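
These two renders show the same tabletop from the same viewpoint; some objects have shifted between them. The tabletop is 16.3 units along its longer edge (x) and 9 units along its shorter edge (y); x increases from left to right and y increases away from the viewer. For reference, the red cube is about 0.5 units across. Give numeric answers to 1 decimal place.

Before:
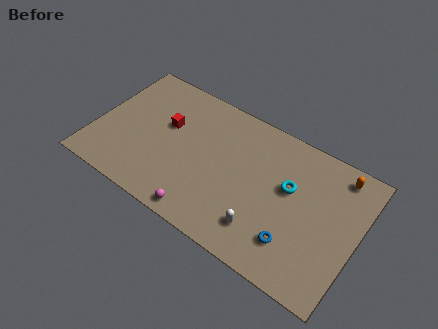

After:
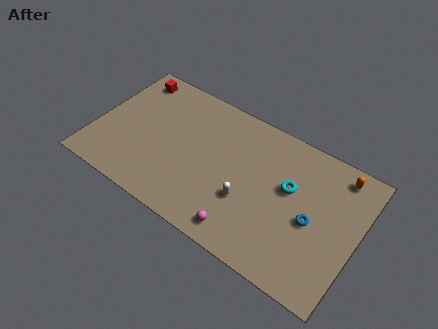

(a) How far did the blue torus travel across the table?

2.1

The blue torus moved from about (12.8, 2.2) to (13.6, 4.1), a distance of √(0.8² + 1.9²) ≈ 2.1.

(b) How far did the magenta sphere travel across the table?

2.5

The magenta sphere moved from about (7.3, 0.9) to (9.8, 1.2), a distance of √(2.5² + 0.3²) ≈ 2.5.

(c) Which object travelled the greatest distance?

the red cube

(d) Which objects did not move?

the cyan torus and the orange capsule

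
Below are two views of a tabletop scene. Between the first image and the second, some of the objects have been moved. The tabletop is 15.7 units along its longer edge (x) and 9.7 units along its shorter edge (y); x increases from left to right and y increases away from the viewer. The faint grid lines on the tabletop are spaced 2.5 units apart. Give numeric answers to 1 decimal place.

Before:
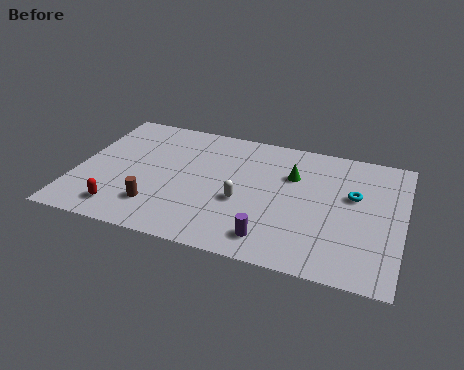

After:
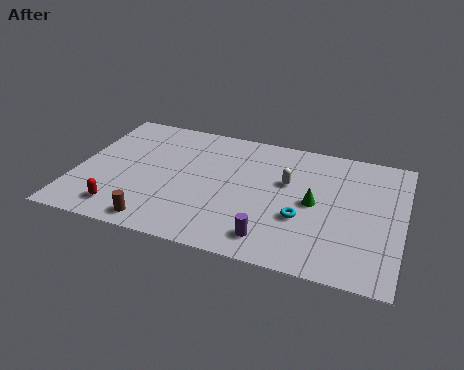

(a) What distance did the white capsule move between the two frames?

2.9

The white capsule was near (8.1, 3.9) before and (10.1, 6.0) after, so it travelled √(2.0² + 2.1²) ≈ 2.9 units.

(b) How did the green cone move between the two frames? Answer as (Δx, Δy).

(1.2, -1.8)

The green cone started near (10.3, 6.6) and ended near (11.5, 4.8).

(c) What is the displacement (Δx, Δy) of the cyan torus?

(-2.3, -2.4)

The cyan torus was at about (13.3, 5.9) and moved to about (11.0, 3.5).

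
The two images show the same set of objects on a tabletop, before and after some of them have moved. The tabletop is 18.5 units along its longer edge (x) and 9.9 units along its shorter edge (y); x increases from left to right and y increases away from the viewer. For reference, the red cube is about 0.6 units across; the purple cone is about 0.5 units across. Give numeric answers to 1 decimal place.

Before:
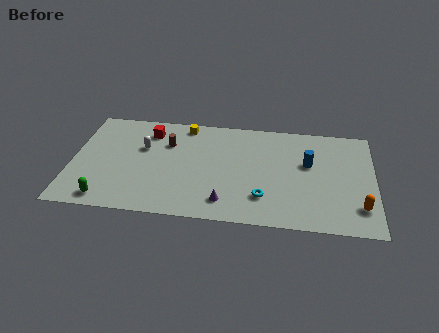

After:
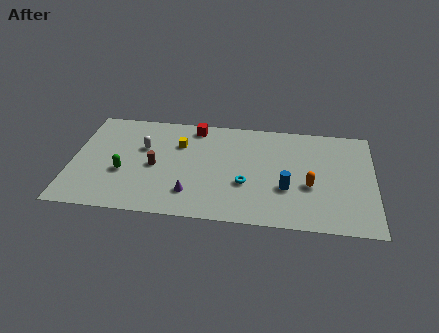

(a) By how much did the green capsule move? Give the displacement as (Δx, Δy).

(0.9, 2.6)

The green capsule started near (2.3, 1.2) and ended near (3.2, 3.8).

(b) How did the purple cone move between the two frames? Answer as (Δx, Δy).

(-2.1, 0.5)

From the two frames, the purple cone sits at roughly (9.5, 1.8) before and (7.4, 2.3) after.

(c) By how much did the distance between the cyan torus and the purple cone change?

+1.1

They were about 2.4 units apart before and 3.5 after — 1.1 units further apart.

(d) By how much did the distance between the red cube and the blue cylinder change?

-2.3

Before: roughly 10.1 units apart; after: 7.8. That's 2.3 units closer together.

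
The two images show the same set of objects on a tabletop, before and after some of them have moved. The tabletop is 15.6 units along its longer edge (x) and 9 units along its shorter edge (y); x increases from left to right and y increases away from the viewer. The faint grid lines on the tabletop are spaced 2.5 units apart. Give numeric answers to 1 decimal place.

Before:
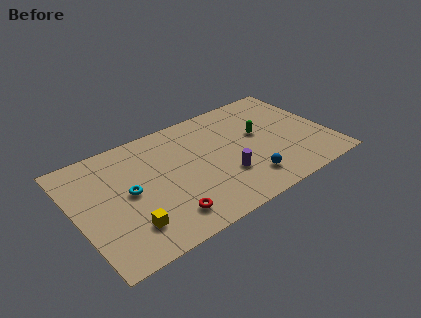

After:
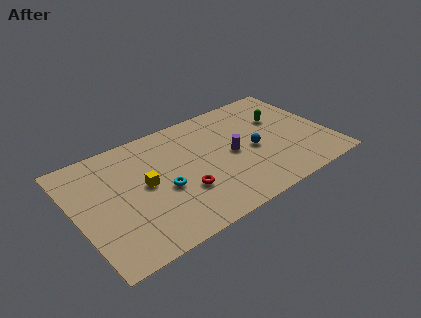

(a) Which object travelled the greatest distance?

the yellow cube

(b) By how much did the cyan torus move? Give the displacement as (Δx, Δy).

(2.0, -0.8)

The cyan torus started near (3.2, 4.6) and ended near (5.2, 3.8).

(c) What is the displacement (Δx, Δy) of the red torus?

(1.3, 1.3)

From the two frames, the red torus sits at roughly (5.0, 1.7) before and (6.3, 3.0) after.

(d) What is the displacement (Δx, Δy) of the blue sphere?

(0.8, 2.2)

The blue sphere was at about (10.1, 1.9) and moved to about (10.9, 4.1).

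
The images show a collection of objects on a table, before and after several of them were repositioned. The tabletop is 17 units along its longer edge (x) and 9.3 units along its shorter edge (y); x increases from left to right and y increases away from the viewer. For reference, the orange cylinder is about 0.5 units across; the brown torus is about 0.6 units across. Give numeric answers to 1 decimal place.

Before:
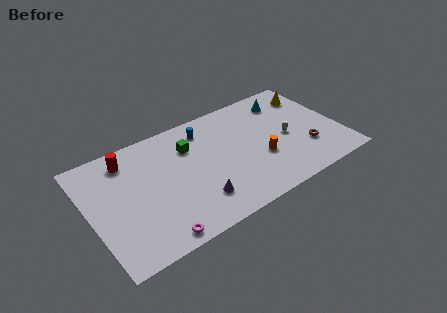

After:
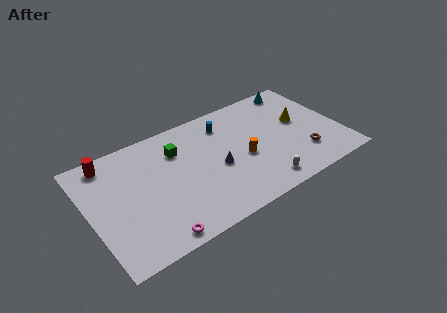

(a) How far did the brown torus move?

0.5

The brown torus moved from about (14.5, 2.8) to (14.2, 2.4), a distance of √(0.3² + 0.4²) ≈ 0.5.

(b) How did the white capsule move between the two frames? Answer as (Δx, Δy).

(-2.3, -3.0)

The white capsule started near (13.4, 4.3) and ended near (11.1, 1.3).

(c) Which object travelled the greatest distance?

the white capsule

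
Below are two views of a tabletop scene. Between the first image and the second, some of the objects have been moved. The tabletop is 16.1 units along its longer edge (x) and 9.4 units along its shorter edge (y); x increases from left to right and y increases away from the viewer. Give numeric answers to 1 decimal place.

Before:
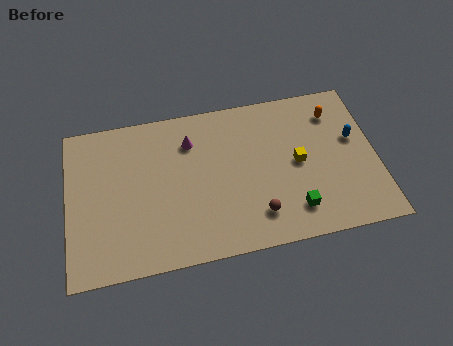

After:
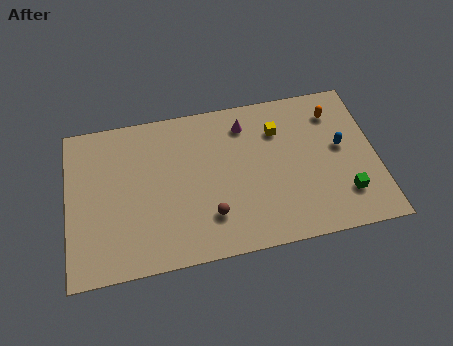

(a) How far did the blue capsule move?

0.8

From (15.0, 5.6) to (14.3, 5.2), the blue capsule covered √(0.7² + 0.4²) ≈ 0.8 units.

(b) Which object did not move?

the orange capsule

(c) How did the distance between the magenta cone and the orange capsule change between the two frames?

-2.9

They were about 7.6 units apart before and 4.7 after — 2.9 units closer together.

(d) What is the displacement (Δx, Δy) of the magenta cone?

(2.9, 0.5)

The magenta cone started near (6.5, 7.1) and ended near (9.4, 7.6).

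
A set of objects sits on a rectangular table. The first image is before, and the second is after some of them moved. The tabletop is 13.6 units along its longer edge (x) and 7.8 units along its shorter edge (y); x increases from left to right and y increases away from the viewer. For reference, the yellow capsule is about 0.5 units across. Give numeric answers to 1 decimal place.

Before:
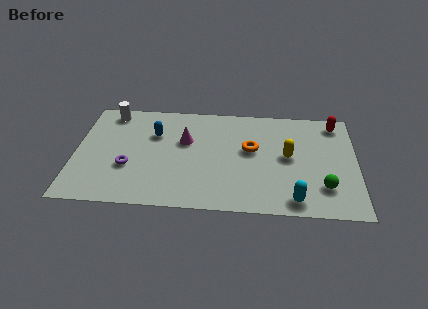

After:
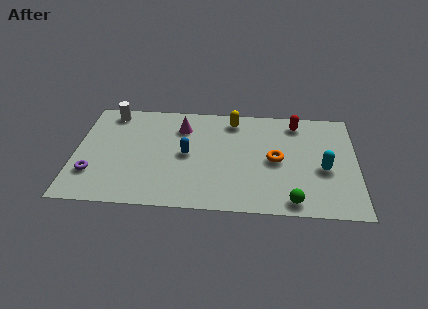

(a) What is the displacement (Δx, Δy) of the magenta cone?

(-0.2, 1.0)

The magenta cone started near (5.3, 4.9) and ended near (5.1, 5.9).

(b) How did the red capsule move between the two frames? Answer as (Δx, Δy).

(-1.9, -0.1)

The red capsule was at about (12.6, 6.7) and moved to about (10.7, 6.6).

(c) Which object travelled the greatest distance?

the yellow capsule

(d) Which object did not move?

the white cylinder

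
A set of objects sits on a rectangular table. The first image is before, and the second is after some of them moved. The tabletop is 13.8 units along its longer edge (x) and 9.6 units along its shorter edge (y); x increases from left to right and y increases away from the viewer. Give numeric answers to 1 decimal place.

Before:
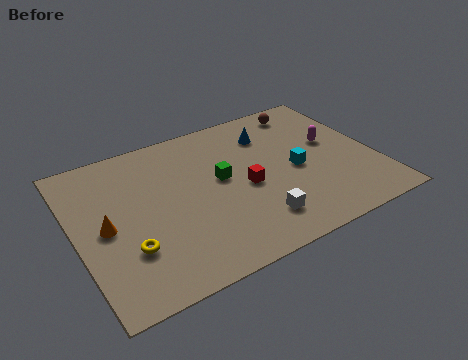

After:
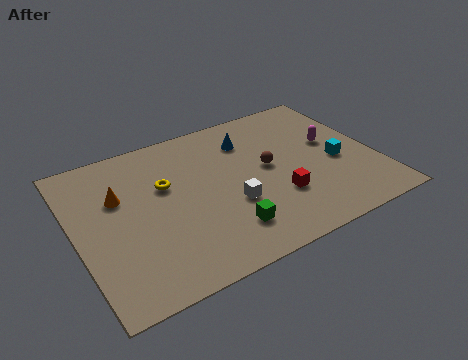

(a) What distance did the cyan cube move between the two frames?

1.9

The cyan cube was near (10.1, 4.4) before and (12.0, 4.1) after, so it travelled √(1.9² + 0.3²) ≈ 1.9 units.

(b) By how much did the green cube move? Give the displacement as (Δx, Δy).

(-0.3, -3.2)

The green cube was at about (6.7, 5.3) and moved to about (6.4, 2.1).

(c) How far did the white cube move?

1.7

The white cube was near (7.8, 2.0) before and (6.9, 3.5) after, so it travelled √(0.9² + 1.5²) ≈ 1.7 units.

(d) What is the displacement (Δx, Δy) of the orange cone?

(0.8, 1.6)

The orange cone was at about (1.3, 4.6) and moved to about (2.1, 6.2).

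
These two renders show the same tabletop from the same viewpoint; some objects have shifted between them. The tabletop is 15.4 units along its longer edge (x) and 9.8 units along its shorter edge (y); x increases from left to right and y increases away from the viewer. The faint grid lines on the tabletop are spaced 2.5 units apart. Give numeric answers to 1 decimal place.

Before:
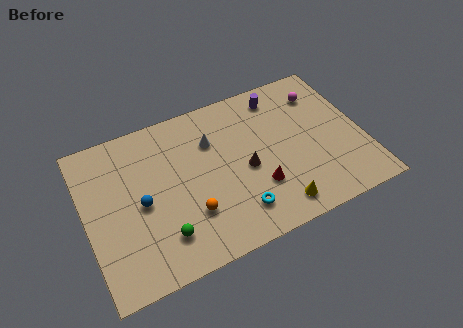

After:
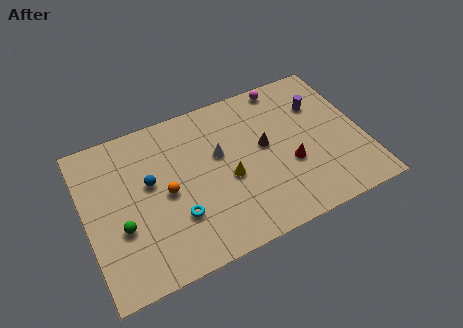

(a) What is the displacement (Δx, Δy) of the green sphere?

(-2.1, 1.4)

From the two frames, the green sphere sits at roughly (3.9, 2.2) before and (1.8, 3.6) after.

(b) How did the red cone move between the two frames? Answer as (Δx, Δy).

(1.9, 0.7)

The red cone started near (9.3, 3.0) and ended near (11.2, 3.7).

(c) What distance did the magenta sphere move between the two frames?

2.3

From (13.5, 7.6) to (11.6, 8.9), the magenta sphere covered √(1.9² + 1.3²) ≈ 2.3 units.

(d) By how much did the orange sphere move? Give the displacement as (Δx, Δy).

(-1.1, 1.8)

From the two frames, the orange sphere sits at roughly (5.5, 2.9) before and (4.4, 4.7) after.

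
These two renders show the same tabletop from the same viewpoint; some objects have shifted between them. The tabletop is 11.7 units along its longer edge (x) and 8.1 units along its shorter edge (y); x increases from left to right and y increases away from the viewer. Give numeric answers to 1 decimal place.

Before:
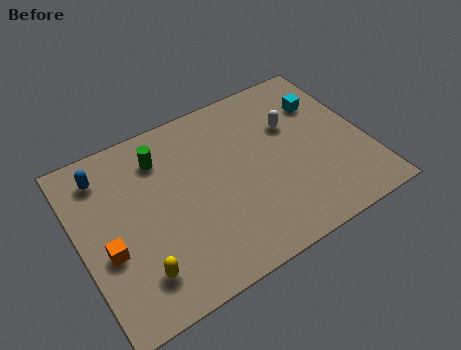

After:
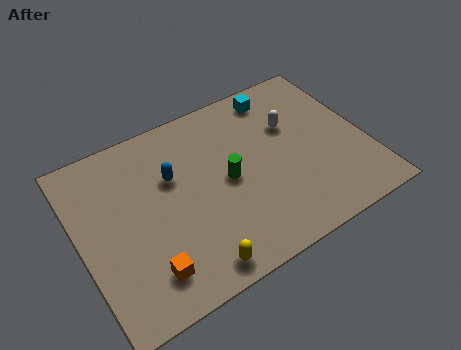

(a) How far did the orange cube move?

2.1

The orange cube was near (1.0, 3.2) before and (2.3, 1.6) after, so it travelled √(1.3² + 1.6²) ≈ 2.1 units.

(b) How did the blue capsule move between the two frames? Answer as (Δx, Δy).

(2.6, -1.4)

The blue capsule was at about (1.3, 6.6) and moved to about (3.9, 5.2).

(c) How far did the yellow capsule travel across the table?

2.2

From (2.0, 1.7) to (4.1, 0.9), the yellow capsule covered √(2.1² + 0.8²) ≈ 2.2 units.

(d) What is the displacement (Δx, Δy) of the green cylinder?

(2.4, -2.3)

From the two frames, the green cylinder sits at roughly (3.6, 6.3) before and (6.0, 4.0) after.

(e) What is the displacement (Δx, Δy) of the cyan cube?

(-1.7, 1.2)

The cyan cube started near (10.3, 5.8) and ended near (8.6, 7.0).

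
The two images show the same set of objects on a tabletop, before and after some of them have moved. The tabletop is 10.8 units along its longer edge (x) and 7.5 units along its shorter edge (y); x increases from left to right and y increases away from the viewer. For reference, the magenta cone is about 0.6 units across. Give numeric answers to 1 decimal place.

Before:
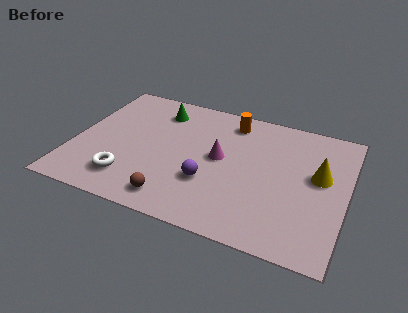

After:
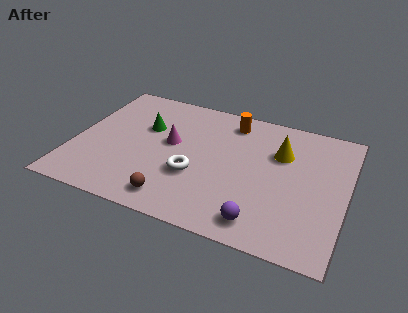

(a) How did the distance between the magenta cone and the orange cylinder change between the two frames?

+0.7

They were about 2.3 units apart before and 3.0 after — 0.7 units further apart.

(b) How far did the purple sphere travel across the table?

2.6

From (5.5, 2.5) to (7.7, 1.1), the purple sphere covered √(2.2² + 1.4²) ≈ 2.6 units.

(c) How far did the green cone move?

1.3

The green cone moved from about (3.1, 6.0) to (2.7, 4.8), a distance of √(0.4² + 1.2²) ≈ 1.3.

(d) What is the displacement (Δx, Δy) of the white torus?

(2.5, 1.1)

The white torus was at about (2.4, 1.6) and moved to about (4.9, 2.7).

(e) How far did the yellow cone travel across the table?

1.8

The yellow cone moved from about (9.7, 4.3) to (8.1, 5.1), a distance of √(1.6² + 0.8²) ≈ 1.8.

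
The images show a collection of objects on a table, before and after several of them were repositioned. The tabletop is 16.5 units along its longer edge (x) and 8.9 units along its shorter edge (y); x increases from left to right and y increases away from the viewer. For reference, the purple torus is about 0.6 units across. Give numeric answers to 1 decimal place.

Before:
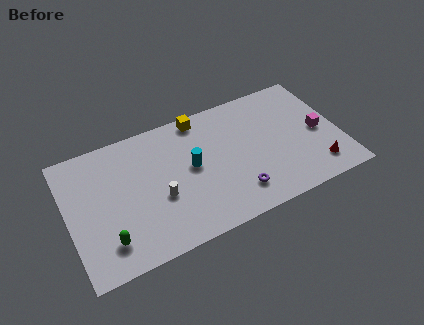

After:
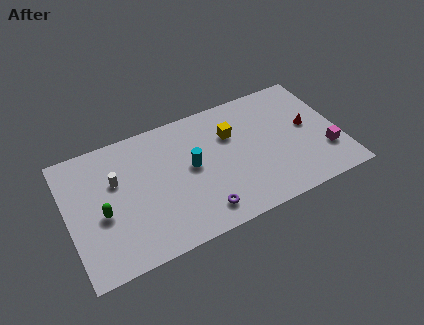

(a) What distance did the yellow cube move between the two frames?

2.5

From (8.4, 8.0) to (10.1, 6.1), the yellow cube covered √(1.7² + 1.9²) ≈ 2.5 units.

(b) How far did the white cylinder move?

3.3

The white cylinder was near (5.4, 3.5) before and (3.0, 5.7) after, so it travelled √(2.4² + 2.2²) ≈ 3.3 units.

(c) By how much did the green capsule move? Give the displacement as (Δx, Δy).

(-0.1, 1.9)

The green capsule started near (2.1, 1.9) and ended near (2.0, 3.8).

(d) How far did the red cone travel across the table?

3.1

The red cone was near (14.8, 1.7) before and (14.7, 4.8) after, so it travelled √(0.1² + 3.1²) ≈ 3.1 units.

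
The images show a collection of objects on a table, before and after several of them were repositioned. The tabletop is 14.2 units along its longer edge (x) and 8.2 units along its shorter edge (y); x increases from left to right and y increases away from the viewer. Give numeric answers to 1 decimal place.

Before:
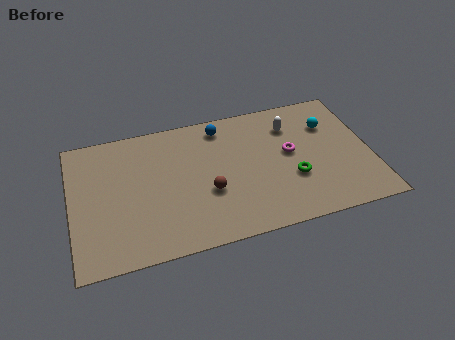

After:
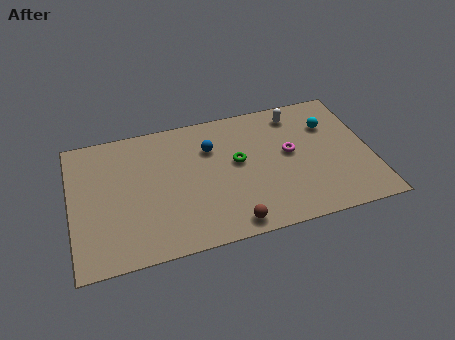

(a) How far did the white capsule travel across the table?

0.8

From (10.6, 6.2) to (10.9, 6.9), the white capsule covered √(0.3² + 0.7²) ≈ 0.8 units.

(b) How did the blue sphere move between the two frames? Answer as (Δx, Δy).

(-0.6, -1.2)

From the two frames, the blue sphere sits at roughly (7.3, 7.0) before and (6.7, 5.8) after.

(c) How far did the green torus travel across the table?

3.0

The green torus moved from about (10.4, 2.9) to (7.9, 4.6), a distance of √(2.5² + 1.7²) ≈ 3.0.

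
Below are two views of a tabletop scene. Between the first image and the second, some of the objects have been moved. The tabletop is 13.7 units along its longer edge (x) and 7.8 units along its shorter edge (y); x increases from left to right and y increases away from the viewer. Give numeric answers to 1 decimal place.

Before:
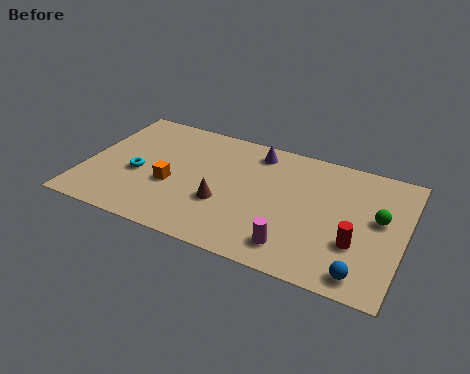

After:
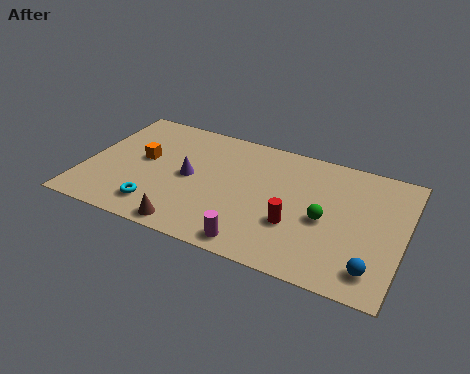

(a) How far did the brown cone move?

2.3

The brown cone moved from about (6.1, 2.8) to (4.9, 0.8), a distance of √(1.2² + 2.0²) ≈ 2.3.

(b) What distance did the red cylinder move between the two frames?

2.6

The red cylinder moved from about (11.8, 2.6) to (9.2, 2.7), a distance of √(2.6² + 0.1²) ≈ 2.6.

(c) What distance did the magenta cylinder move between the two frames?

1.7

From (9.3, 1.4) to (7.7, 0.9), the magenta cylinder covered √(1.6² + 0.5²) ≈ 1.7 units.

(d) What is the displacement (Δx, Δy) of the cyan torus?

(1.1, -1.8)

From the two frames, the cyan torus sits at roughly (2.3, 3.3) before and (3.4, 1.5) after.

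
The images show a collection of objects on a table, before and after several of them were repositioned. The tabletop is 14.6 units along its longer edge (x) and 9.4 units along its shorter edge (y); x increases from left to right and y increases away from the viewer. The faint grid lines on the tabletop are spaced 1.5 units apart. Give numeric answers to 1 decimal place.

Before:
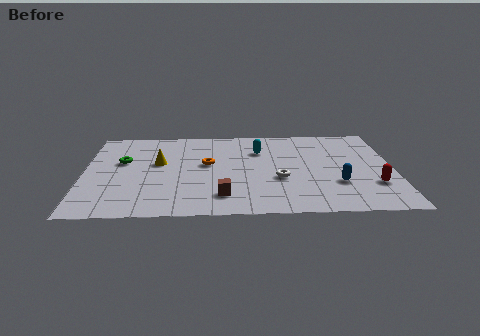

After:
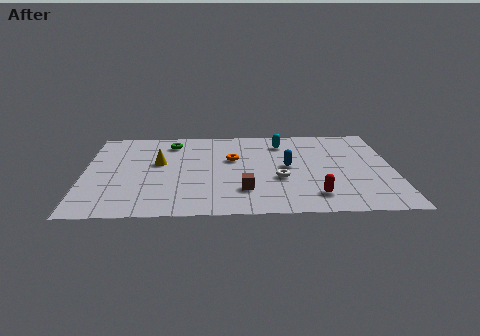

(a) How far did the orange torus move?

1.3

The orange torus was near (5.8, 5.3) before and (7.0, 5.8) after, so it travelled √(1.2² + 0.5²) ≈ 1.3 units.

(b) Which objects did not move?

the white torus and the yellow cone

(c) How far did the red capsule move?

3.0

The red capsule was near (13.6, 2.8) before and (10.8, 1.8) after, so it travelled √(2.8² + 1.0²) ≈ 3.0 units.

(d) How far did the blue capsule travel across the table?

3.0

The blue capsule moved from about (11.9, 3.0) to (9.6, 4.9), a distance of √(2.3² + 1.9²) ≈ 3.0.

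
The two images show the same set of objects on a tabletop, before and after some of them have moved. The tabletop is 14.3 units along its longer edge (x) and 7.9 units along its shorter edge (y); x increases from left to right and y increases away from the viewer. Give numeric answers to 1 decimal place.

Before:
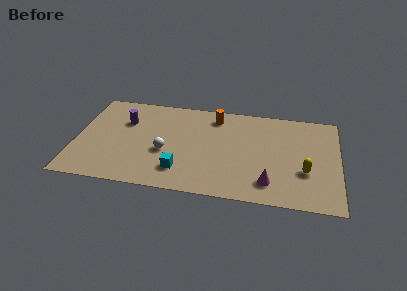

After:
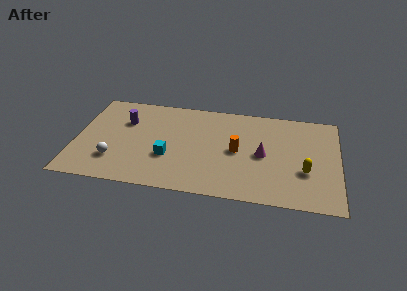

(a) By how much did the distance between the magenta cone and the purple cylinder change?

-1.1

Before: roughly 8.9 units apart; after: 7.8. That's 1.1 units closer together.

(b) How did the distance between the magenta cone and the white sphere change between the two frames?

+2.3

Before: roughly 5.9 units apart; after: 8.2. That's 2.3 units further apart.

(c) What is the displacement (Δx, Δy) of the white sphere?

(-2.7, -1.1)

The white sphere started near (4.9, 3.2) and ended near (2.2, 2.1).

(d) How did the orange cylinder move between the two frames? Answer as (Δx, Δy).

(1.3, -2.7)

From the two frames, the orange cylinder sits at roughly (7.5, 6.6) before and (8.8, 3.9) after.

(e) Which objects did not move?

the purple cylinder and the yellow capsule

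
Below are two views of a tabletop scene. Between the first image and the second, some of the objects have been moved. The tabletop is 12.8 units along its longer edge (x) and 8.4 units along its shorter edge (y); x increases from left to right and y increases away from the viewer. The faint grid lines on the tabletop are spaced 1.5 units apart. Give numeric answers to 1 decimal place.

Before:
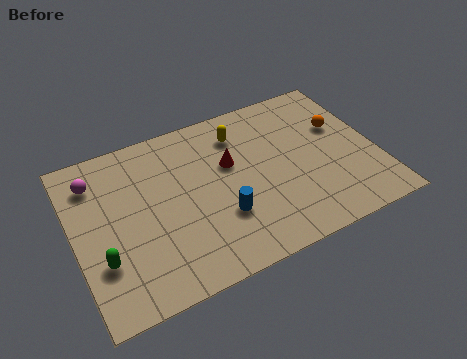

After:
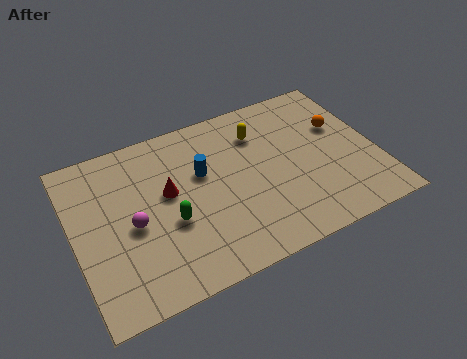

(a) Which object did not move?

the orange sphere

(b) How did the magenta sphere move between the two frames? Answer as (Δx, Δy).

(1.3, -2.8)

The magenta sphere was at about (1.1, 6.6) and moved to about (2.4, 3.8).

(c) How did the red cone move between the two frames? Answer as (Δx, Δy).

(-2.7, -0.4)

The red cone was at about (6.7, 5.2) and moved to about (4.0, 4.8).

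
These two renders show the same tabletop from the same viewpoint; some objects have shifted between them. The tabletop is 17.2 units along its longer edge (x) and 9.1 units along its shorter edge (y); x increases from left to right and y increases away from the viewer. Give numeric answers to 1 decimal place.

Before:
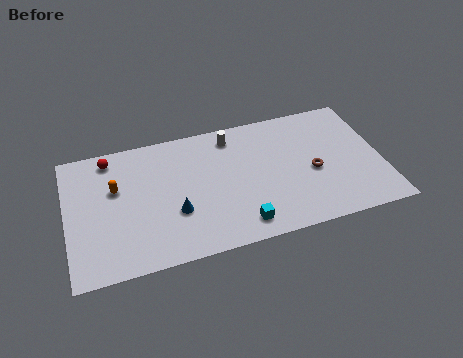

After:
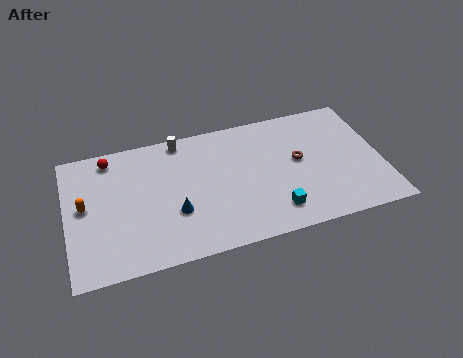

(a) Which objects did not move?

the blue cone and the red sphere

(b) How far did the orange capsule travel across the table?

1.9

The orange capsule moved from about (2.7, 5.7) to (1.0, 4.9), a distance of √(1.7² + 0.8²) ≈ 1.9.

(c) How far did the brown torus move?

1.2

From (13.4, 4.0) to (12.7, 5.0), the brown torus covered √(0.7² + 1.0²) ≈ 1.2 units.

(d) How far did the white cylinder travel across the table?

2.8

The white cylinder was near (9.2, 7.7) before and (6.4, 8.2) after, so it travelled √(2.8² + 0.5²) ≈ 2.8 units.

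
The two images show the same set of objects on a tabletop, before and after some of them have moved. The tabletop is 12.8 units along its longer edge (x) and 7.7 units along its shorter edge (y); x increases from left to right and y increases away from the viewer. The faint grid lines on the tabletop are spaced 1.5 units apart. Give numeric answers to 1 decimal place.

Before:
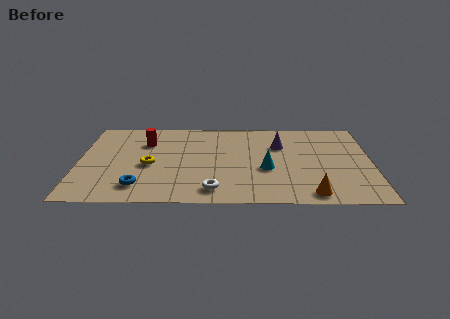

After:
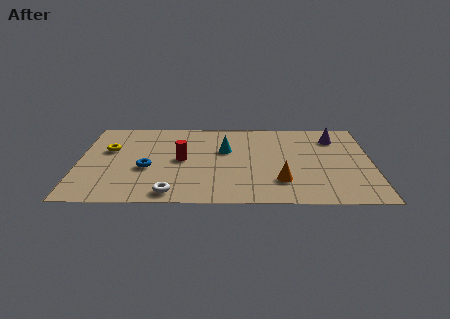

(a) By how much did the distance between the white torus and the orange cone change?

+0.6

They were about 4.2 units apart before and 4.8 after — 0.6 units further apart.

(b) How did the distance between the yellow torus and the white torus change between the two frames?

+1.2

They were about 3.6 units apart before and 4.8 after — 1.2 units further apart.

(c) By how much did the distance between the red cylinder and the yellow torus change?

+1.2

The distance was about 2.1 in the first image and 3.3 in the second, so they moved 1.2 units further apart.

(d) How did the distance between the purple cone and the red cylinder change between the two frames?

+1.1

Before: roughly 5.9 units apart; after: 7.0. That's 1.1 units further apart.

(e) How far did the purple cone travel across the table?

2.5

From (8.8, 5.3) to (11.2, 6.0), the purple cone covered √(2.4² + 0.7²) ≈ 2.5 units.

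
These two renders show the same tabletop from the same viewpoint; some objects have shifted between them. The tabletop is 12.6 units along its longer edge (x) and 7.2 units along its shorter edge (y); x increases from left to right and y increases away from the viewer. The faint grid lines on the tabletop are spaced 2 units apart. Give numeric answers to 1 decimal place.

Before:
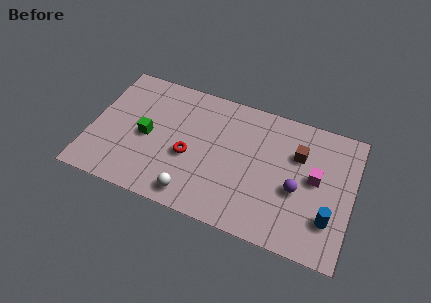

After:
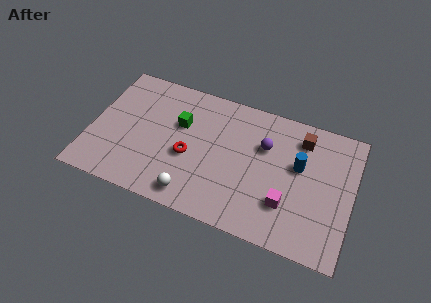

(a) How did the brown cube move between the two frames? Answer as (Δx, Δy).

(0.1, 0.9)

The brown cube was at about (9.9, 4.9) and moved to about (10.0, 5.8).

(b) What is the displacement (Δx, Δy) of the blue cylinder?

(-1.6, 2.3)

From the two frames, the blue cylinder sits at roughly (11.6, 2.0) before and (10.0, 4.3) after.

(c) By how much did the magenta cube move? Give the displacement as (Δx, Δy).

(-1.2, -1.8)

The magenta cube started near (10.8, 3.9) and ended near (9.6, 2.1).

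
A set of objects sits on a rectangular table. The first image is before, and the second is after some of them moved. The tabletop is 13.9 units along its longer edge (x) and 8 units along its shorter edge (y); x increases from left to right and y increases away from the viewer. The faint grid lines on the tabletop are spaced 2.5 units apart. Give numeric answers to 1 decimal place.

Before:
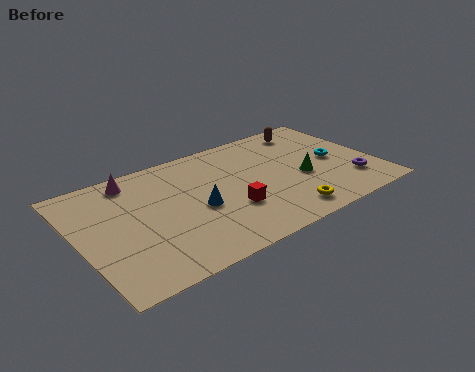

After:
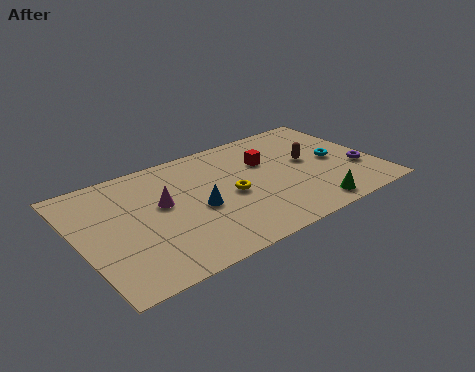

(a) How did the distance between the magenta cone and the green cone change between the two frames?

-1.0

They were about 8.3 units apart before and 7.3 after — 1.0 units closer together.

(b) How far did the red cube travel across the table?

3.4

The red cube moved from about (6.8, 2.7) to (9.0, 5.3), a distance of √(2.2² + 2.6²) ≈ 3.4.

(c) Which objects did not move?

the cyan torus and the blue cone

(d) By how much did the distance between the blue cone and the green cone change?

+0.5

The distance was about 5.0 in the first image and 5.5 in the second, so they moved 0.5 units further apart.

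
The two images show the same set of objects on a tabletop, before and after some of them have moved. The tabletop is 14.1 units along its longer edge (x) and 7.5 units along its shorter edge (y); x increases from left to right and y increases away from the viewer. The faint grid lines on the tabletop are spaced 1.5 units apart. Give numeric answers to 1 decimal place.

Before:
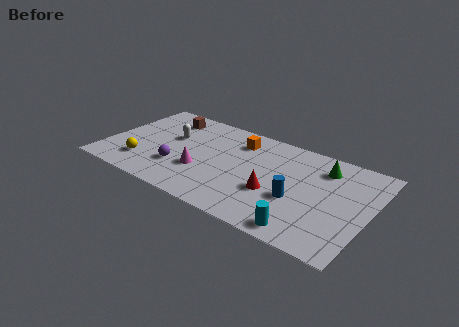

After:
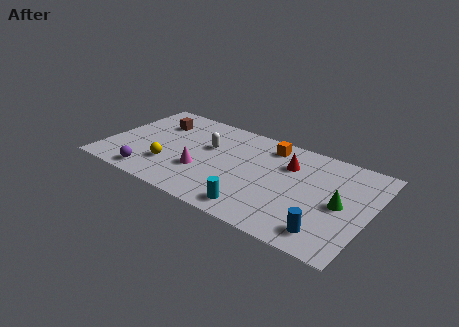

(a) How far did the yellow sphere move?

1.5

The yellow sphere was near (2.2, 1.8) before and (3.6, 2.2) after, so it travelled √(1.4² + 0.4²) ≈ 1.5 units.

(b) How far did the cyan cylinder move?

2.6

From (11.1, 0.9) to (8.5, 1.1), the cyan cylinder covered √(2.6² + 0.2²) ≈ 2.6 units.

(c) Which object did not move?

the magenta cone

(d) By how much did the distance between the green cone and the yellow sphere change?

-1.0

The distance was about 10.1 in the first image and 9.1 in the second, so they moved 1.0 units closer together.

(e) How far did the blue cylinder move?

2.4

The blue cylinder was near (10.4, 2.9) before and (12.2, 1.3) after, so it travelled √(1.8² + 1.6²) ≈ 2.4 units.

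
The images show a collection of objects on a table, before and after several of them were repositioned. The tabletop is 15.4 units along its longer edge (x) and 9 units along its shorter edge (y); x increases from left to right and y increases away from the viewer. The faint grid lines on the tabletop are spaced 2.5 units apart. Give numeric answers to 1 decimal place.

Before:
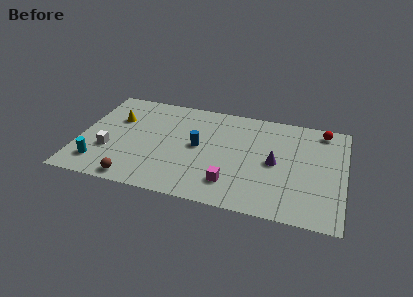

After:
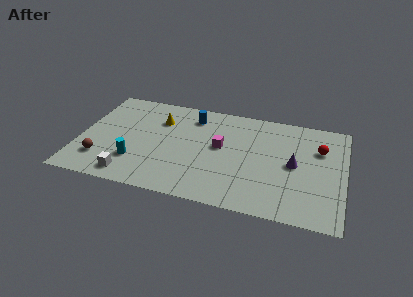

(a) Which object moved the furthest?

the magenta cube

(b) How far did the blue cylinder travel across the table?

2.6

The blue cylinder was near (6.9, 4.7) before and (6.4, 7.3) after, so it travelled √(0.5² + 2.6²) ≈ 2.6 units.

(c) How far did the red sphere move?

1.7

From (14.0, 7.9) to (13.9, 6.2), the red sphere covered √(0.1² + 1.7²) ≈ 1.7 units.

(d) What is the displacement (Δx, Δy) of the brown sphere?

(-2.1, 1.3)

From the two frames, the brown sphere sits at roughly (3.5, 0.9) before and (1.4, 2.2) after.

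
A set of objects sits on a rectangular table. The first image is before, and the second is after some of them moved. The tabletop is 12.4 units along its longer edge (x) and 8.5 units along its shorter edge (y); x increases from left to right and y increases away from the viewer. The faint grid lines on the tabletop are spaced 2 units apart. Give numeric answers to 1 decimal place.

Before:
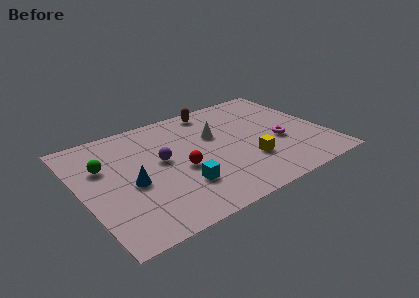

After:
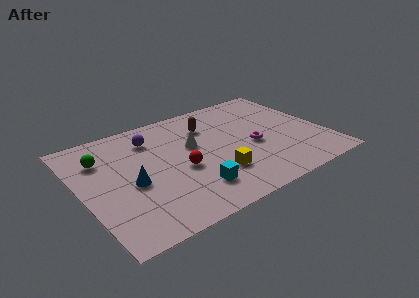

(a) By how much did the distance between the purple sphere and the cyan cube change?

+2.5

The distance was about 2.4 in the first image and 4.9 in the second, so they moved 2.5 units further apart.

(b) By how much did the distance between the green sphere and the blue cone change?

+0.5

They were about 2.2 units apart before and 2.7 after — 0.5 units further apart.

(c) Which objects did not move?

the red sphere and the blue cone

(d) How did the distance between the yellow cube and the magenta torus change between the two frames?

+0.6

They were about 2.0 units apart before and 2.6 after — 0.6 units further apart.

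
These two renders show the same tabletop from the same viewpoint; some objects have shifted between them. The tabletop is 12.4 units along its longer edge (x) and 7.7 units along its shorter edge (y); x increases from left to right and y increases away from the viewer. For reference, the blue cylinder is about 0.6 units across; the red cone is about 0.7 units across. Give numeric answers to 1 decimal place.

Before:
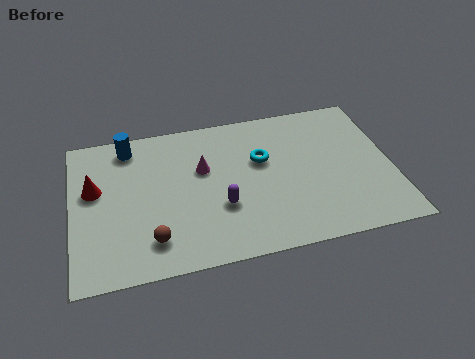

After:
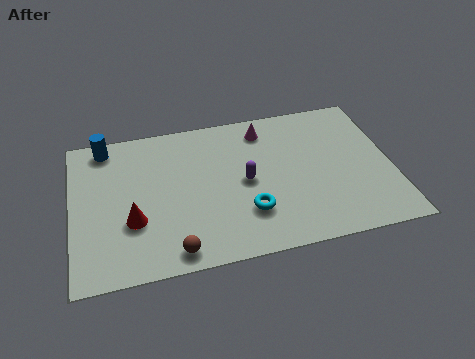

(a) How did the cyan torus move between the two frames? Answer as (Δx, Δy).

(-0.7, -2.6)

The cyan torus was at about (7.4, 4.8) and moved to about (6.7, 2.2).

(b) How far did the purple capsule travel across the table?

1.5

The purple capsule was near (5.7, 2.7) before and (6.7, 3.8) after, so it travelled √(1.0² + 1.1²) ≈ 1.5 units.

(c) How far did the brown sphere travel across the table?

1.1

The brown sphere moved from about (3.0, 1.6) to (3.8, 0.9), a distance of √(0.8² + 0.7²) ≈ 1.1.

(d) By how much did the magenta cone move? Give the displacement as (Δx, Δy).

(2.5, 1.6)

The magenta cone was at about (5.1, 4.8) and moved to about (7.6, 6.4).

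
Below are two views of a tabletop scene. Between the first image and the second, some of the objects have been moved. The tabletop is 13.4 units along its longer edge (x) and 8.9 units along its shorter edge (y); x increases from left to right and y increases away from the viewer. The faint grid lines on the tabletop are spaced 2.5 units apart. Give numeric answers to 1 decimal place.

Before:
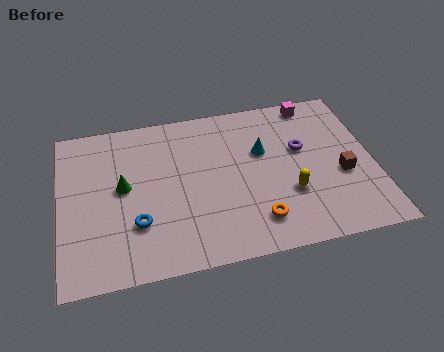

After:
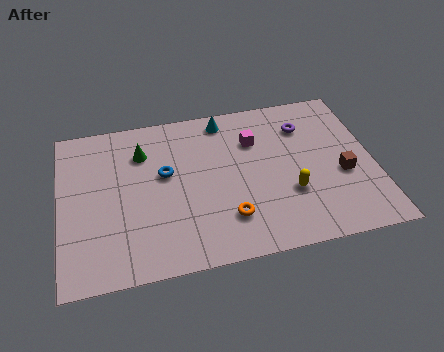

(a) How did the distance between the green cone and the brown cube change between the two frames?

-0.5

Before: roughly 9.4 units apart; after: 8.9. That's 0.5 units closer together.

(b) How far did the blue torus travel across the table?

2.8

From (3.2, 2.7) to (4.5, 5.2), the blue torus covered √(1.3² + 2.5²) ≈ 2.8 units.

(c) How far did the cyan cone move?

2.7

The cyan cone moved from about (8.7, 5.6) to (7.2, 7.8), a distance of √(1.5² + 2.2²) ≈ 2.7.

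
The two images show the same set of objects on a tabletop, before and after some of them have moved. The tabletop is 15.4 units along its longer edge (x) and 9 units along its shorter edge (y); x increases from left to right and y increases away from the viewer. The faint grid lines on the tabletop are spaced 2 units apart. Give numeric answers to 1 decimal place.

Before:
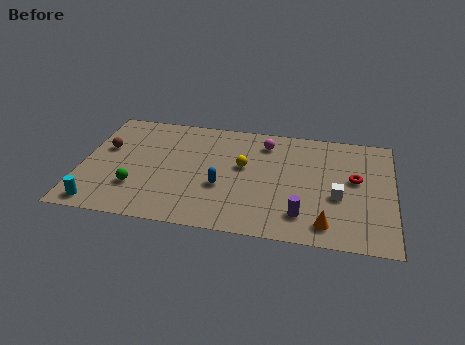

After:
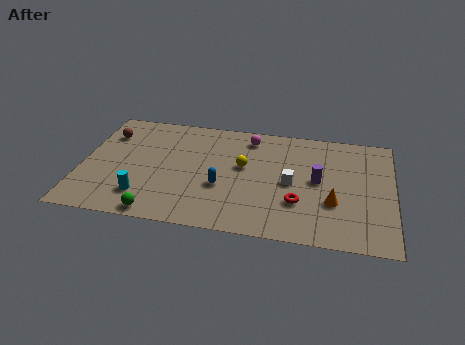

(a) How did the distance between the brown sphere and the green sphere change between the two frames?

+3.2

The distance was about 3.4 in the first image and 6.6 in the second, so they moved 3.2 units further apart.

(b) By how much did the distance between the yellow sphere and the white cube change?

-2.4

The distance was about 5.0 in the first image and 2.6 in the second, so they moved 2.4 units closer together.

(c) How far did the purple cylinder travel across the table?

2.9

The purple cylinder was near (11.0, 1.9) before and (11.7, 4.7) after, so it travelled √(0.7² + 2.8²) ≈ 2.9 units.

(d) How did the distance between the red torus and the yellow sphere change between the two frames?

-1.8

The distance was about 5.5 in the first image and 3.7 in the second, so they moved 1.8 units closer together.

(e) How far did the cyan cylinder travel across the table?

2.3

The cyan cylinder was near (1.1, 1.0) before and (3.2, 2.0) after, so it travelled √(2.1² + 1.0²) ≈ 2.3 units.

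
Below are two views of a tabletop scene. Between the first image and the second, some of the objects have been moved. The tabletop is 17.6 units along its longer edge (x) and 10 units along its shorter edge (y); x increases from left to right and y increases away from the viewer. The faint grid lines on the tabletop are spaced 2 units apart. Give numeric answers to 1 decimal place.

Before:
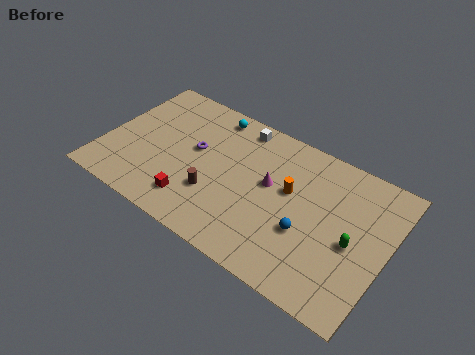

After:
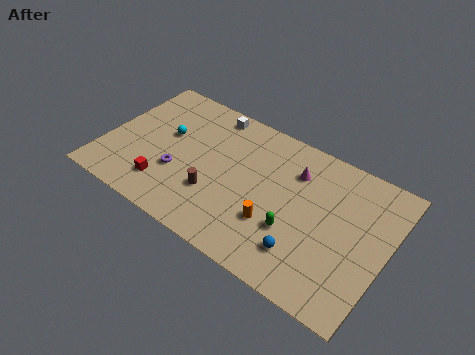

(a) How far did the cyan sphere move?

3.8

The cyan sphere was near (6.0, 8.8) before and (3.6, 5.9) after, so it travelled √(2.4² + 2.9²) ≈ 3.8 units.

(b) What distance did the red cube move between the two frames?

1.9

From (6.1, 2.0) to (4.2, 2.2), the red cube covered √(1.9² + 0.2²) ≈ 1.9 units.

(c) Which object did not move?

the brown cylinder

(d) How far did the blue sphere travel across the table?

1.4

The blue sphere was near (12.9, 3.7) before and (13.0, 2.3) after, so it travelled √(0.1² + 1.4²) ≈ 1.4 units.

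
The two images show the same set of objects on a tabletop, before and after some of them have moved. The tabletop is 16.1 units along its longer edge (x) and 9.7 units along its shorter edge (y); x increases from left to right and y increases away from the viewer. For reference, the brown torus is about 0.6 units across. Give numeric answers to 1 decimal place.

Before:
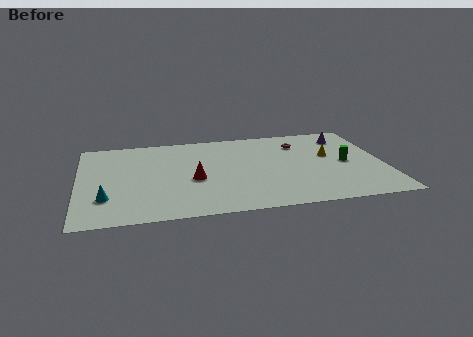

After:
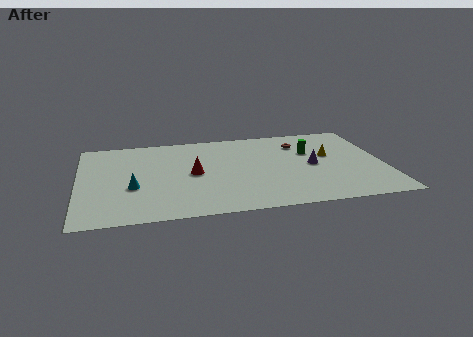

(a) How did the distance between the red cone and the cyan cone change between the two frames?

-1.4

The distance was about 4.8 in the first image and 3.4 in the second, so they moved 1.4 units closer together.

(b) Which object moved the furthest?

the purple cone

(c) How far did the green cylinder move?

2.4

The green cylinder moved from about (14.1, 4.7) to (12.3, 6.3), a distance of √(1.8² + 1.6²) ≈ 2.4.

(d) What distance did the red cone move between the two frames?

0.7

From (6.0, 4.1) to (6.0, 4.8), the red cone covered √(0.0² + 0.7²) ≈ 0.7 units.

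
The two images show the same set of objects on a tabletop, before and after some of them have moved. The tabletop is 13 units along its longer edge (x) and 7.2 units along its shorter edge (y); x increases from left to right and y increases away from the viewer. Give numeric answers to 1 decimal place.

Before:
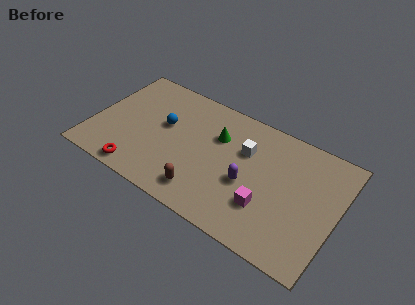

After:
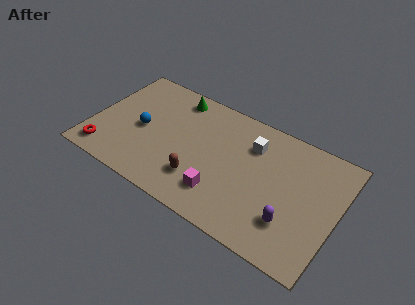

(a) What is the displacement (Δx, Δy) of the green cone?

(-2.5, 1.3)

The green cone started near (6.5, 4.9) and ended near (4.0, 6.2).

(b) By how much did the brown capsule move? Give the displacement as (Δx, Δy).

(-0.3, 0.6)

The brown capsule started near (6.3, 1.3) and ended near (6.0, 1.9).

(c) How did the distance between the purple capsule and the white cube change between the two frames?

+2.3

They were about 1.8 units apart before and 4.1 after — 2.3 units further apart.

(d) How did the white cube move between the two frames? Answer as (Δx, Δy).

(0.3, 0.5)

The white cube started near (8.0, 4.8) and ended near (8.3, 5.3).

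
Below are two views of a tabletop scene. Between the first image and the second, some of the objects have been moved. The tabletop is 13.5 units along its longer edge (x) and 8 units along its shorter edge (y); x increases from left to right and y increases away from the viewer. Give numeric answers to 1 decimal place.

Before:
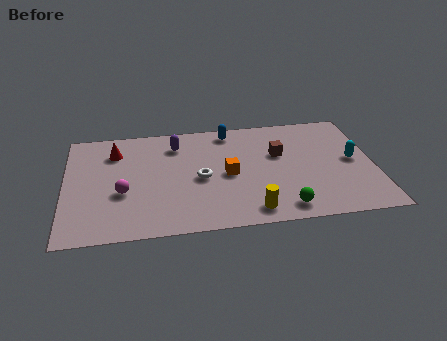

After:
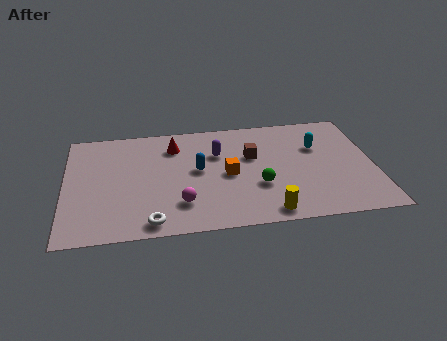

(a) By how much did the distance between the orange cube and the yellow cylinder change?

+0.5

The distance was about 2.8 in the first image and 3.3 in the second, so they moved 0.5 units further apart.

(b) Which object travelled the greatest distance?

the white torus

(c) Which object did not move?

the orange cube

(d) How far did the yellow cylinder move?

0.7

The yellow cylinder moved from about (8.0, 1.1) to (8.7, 0.9), a distance of √(0.7² + 0.2²) ≈ 0.7.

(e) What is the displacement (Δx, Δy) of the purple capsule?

(1.8, -0.9)

The purple capsule started near (4.9, 6.3) and ended near (6.7, 5.4).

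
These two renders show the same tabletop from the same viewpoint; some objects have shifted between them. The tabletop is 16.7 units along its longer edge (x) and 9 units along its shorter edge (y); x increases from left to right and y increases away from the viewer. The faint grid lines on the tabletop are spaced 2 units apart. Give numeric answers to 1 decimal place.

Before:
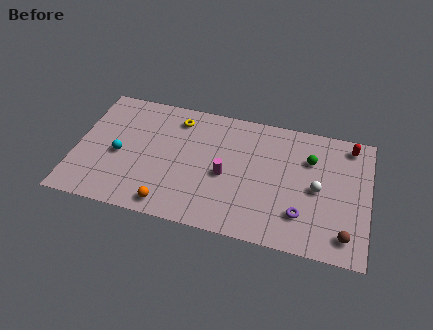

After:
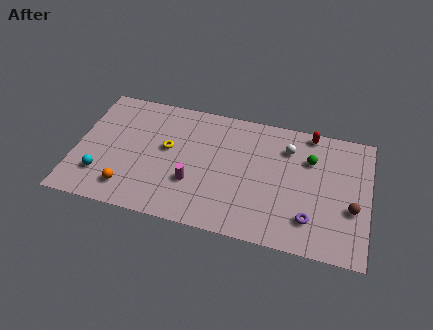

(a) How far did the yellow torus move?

2.3

From (5.6, 7.4) to (5.2, 5.1), the yellow torus covered √(0.4² + 2.3²) ≈ 2.3 units.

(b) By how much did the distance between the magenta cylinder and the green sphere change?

+2.1

They were about 5.2 units apart before and 7.3 after — 2.1 units further apart.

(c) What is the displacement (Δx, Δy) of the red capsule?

(-2.3, 0.4)

The red capsule started near (15.5, 7.8) and ended near (13.2, 8.2).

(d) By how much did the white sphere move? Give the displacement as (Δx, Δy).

(-1.8, 2.5)

The white sphere started near (13.8, 4.3) and ended near (12.0, 6.8).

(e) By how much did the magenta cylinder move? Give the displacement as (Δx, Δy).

(-1.8, -1.0)

The magenta cylinder was at about (8.6, 4.0) and moved to about (6.8, 3.0).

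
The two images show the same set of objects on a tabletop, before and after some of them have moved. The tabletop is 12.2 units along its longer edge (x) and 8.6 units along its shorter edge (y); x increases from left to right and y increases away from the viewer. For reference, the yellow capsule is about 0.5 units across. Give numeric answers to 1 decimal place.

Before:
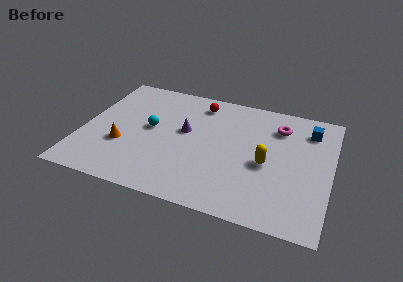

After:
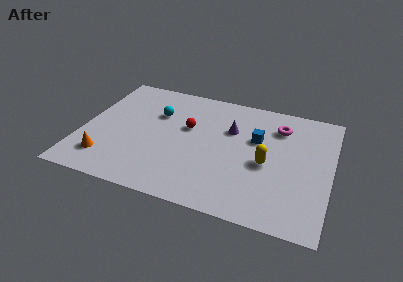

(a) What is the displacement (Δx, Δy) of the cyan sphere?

(0.2, 1.2)

The cyan sphere was at about (3.3, 4.6) and moved to about (3.5, 5.8).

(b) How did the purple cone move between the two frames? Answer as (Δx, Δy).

(2.2, 0.8)

The purple cone was at about (5.0, 4.9) and moved to about (7.2, 5.7).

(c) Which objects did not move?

the yellow capsule and the magenta torus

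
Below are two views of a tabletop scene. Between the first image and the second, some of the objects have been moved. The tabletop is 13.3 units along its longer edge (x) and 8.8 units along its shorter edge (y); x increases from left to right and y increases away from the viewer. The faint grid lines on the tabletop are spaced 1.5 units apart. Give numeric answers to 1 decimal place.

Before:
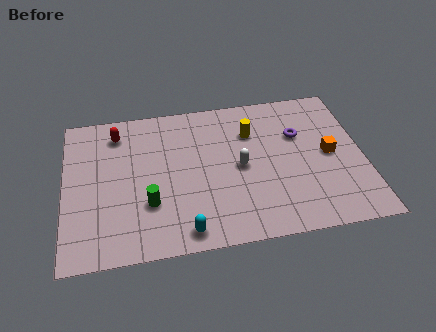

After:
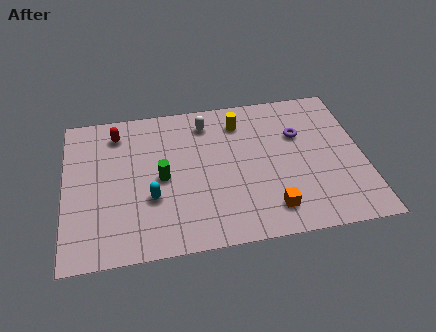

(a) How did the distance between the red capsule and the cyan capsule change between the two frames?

-2.5

They were about 6.8 units apart before and 4.3 after — 2.5 units closer together.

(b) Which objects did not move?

the purple torus and the red capsule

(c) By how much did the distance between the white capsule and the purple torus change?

+1.2

The distance was about 3.1 in the first image and 4.3 in the second, so they moved 1.2 units further apart.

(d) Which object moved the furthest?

the orange cube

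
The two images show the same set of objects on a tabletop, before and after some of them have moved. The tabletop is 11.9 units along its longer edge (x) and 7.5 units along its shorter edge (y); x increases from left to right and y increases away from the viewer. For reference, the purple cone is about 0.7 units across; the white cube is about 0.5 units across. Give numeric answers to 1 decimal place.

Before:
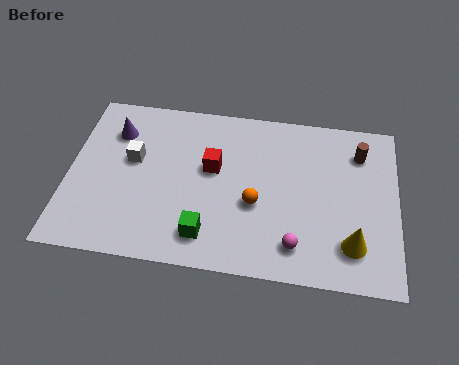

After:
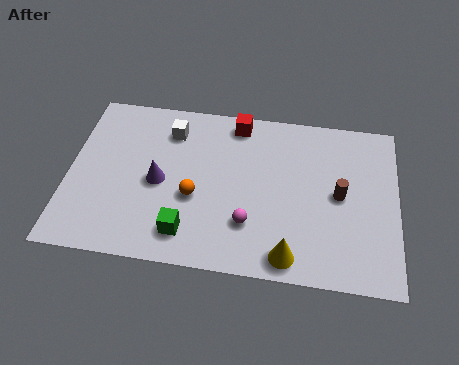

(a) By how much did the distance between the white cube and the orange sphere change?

-1.6

They were about 4.7 units apart before and 3.1 after — 1.6 units closer together.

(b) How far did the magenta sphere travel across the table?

1.8

The magenta sphere was near (8.3, 1.4) before and (6.6, 2.1) after, so it travelled √(1.7² + 0.7²) ≈ 1.8 units.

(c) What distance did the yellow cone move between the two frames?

2.3

The yellow cone was near (10.3, 1.7) before and (8.1, 0.9) after, so it travelled √(2.2² + 0.8²) ≈ 2.3 units.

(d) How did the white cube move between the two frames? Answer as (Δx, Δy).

(1.3, 1.5)

The white cube started near (2.3, 4.4) and ended near (3.6, 5.9).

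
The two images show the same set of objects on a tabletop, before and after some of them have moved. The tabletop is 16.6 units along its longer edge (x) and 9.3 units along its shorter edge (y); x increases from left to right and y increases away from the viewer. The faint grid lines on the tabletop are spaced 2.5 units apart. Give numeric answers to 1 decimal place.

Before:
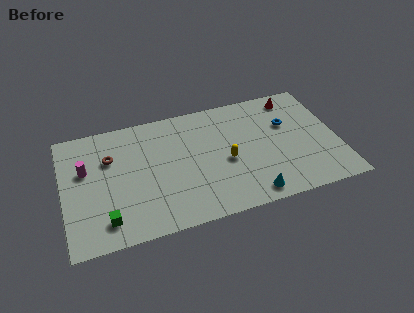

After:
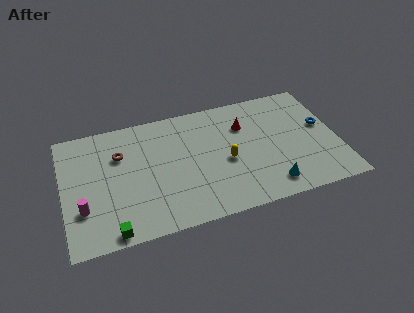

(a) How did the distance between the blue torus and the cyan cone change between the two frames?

-0.4

They were about 5.6 units apart before and 5.2 after — 0.4 units closer together.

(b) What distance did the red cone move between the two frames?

3.5

The red cone was near (14.3, 8.0) before and (11.1, 6.6) after, so it travelled √(3.2² + 1.4²) ≈ 3.5 units.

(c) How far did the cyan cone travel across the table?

1.3

The cyan cone moved from about (11.0, 1.1) to (12.2, 1.5), a distance of √(1.2² + 0.4²) ≈ 1.3.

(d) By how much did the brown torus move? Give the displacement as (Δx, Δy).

(0.6, 0.1)

The brown torus started near (2.9, 6.3) and ended near (3.5, 6.4).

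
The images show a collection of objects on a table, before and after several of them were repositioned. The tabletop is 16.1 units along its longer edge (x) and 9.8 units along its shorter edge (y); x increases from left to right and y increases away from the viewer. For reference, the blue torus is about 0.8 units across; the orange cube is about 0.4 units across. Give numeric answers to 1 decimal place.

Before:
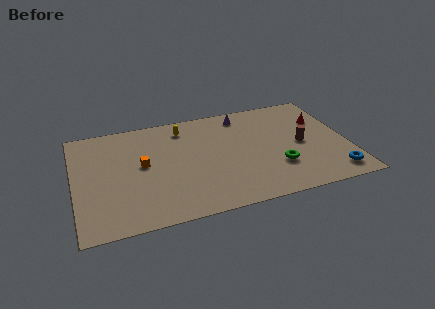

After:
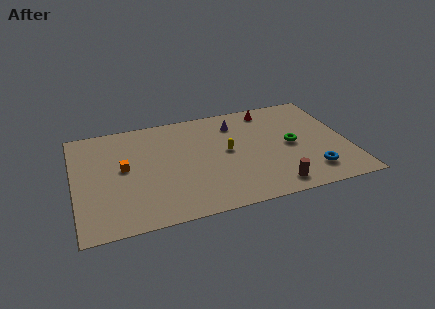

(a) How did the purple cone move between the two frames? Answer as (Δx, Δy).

(-0.5, -0.7)

The purple cone started near (10.2, 8.4) and ended near (9.7, 7.7).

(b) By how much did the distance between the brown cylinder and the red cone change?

+4.8

They were about 2.4 units apart before and 7.2 after — 4.8 units further apart.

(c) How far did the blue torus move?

1.4

From (15.0, 1.5) to (13.7, 2.0), the blue torus covered √(1.3² + 0.5²) ≈ 1.4 units.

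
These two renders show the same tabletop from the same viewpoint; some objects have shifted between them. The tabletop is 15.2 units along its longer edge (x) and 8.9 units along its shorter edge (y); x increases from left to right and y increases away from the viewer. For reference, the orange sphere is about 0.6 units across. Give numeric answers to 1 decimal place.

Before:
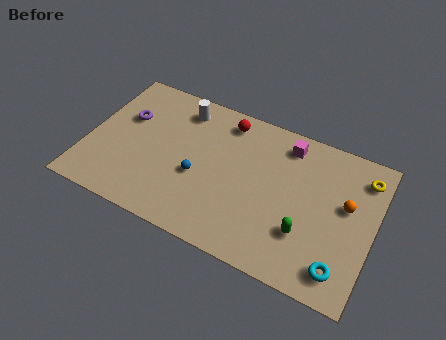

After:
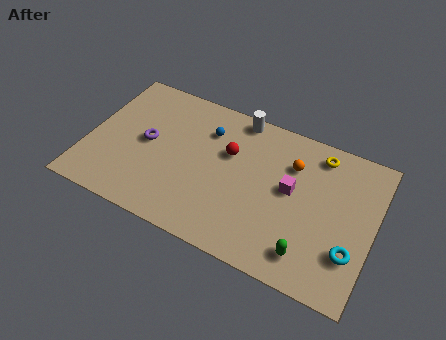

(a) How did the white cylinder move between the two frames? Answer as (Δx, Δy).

(3.0, 0.7)

The white cylinder started near (4.6, 7.4) and ended near (7.6, 8.1).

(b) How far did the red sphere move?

1.9

From (7.0, 7.6) to (7.4, 5.7), the red sphere covered √(0.4² + 1.9²) ≈ 1.9 units.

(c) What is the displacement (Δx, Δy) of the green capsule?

(0.3, -1.1)

The green capsule was at about (11.8, 2.7) and moved to about (12.1, 1.6).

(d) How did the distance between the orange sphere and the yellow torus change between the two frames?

-0.3

The distance was about 2.1 in the first image and 1.8 in the second, so they moved 0.3 units closer together.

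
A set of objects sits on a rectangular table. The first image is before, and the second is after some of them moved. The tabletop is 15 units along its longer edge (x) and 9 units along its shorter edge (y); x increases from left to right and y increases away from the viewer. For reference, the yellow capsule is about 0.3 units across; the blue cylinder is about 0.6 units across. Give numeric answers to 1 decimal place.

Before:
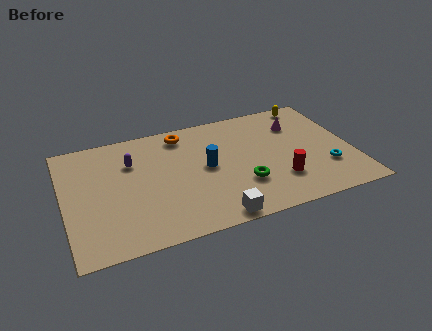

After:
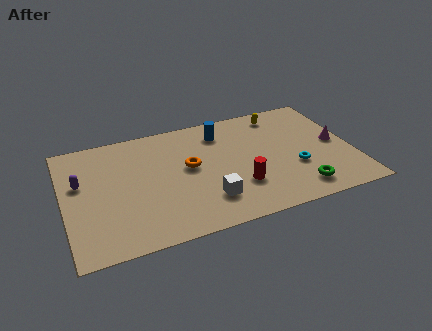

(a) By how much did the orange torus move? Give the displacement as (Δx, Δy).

(0.1, -2.7)

The orange torus was at about (6.4, 7.7) and moved to about (6.5, 5.0).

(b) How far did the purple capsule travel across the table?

2.8

The purple capsule was near (3.6, 6.3) before and (0.9, 5.5) after, so it travelled √(2.7² + 0.8²) ≈ 2.8 units.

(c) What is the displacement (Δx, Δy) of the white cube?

(-0.2, 1.4)

From the two frames, the white cube sits at roughly (7.4, 0.8) before and (7.2, 2.2) after.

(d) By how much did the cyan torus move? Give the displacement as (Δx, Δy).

(-1.6, 0.5)

The cyan torus was at about (13.5, 2.7) and moved to about (11.9, 3.2).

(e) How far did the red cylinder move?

2.1

From (11.0, 2.5) to (8.9, 2.7), the red cylinder covered √(2.1² + 0.2²) ≈ 2.1 units.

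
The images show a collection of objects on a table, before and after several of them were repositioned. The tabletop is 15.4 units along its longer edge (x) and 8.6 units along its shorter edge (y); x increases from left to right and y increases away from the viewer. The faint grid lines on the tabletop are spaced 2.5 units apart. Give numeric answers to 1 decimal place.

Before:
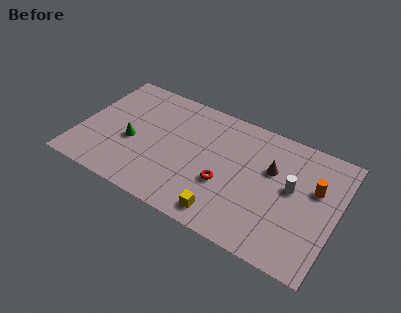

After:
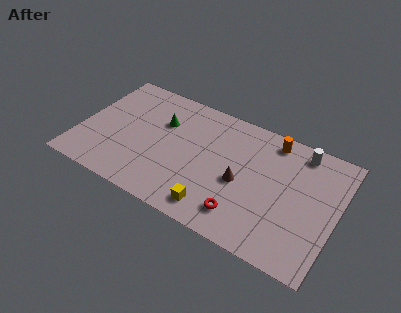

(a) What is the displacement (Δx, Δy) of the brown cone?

(-1.6, -1.7)

The brown cone started near (11.4, 5.5) and ended near (9.8, 3.8).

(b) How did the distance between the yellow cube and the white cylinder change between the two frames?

+2.5

The distance was about 5.0 in the first image and 7.5 in the second, so they moved 2.5 units further apart.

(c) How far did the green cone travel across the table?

2.7

The green cone moved from about (3.2, 3.6) to (4.7, 5.8), a distance of √(1.5² + 2.2²) ≈ 2.7.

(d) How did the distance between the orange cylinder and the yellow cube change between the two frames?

+0.3

Before: roughly 6.4 units apart; after: 6.7. That's 0.3 units further apart.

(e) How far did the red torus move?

2.0

The red torus was near (8.9, 3.2) before and (10.2, 1.7) after, so it travelled √(1.3² + 1.5²) ≈ 2.0 units.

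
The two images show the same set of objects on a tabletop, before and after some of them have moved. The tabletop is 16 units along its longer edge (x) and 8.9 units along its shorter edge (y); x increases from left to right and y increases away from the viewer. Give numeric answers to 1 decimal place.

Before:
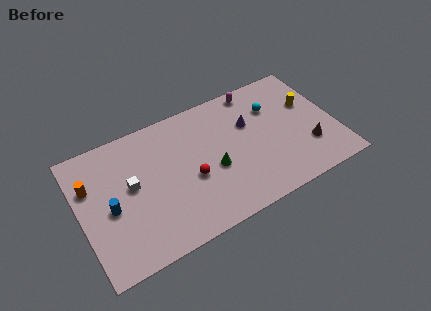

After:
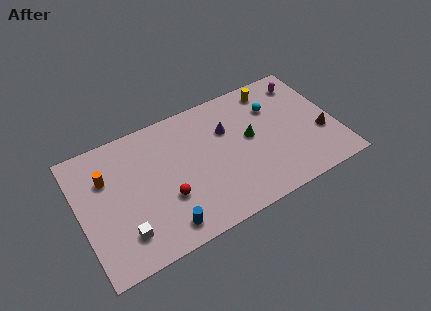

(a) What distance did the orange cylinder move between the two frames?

1.0

From (0.8, 6.0) to (1.8, 6.1), the orange cylinder covered √(1.0² + 0.1²) ≈ 1.0 units.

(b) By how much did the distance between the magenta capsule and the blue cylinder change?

+0.9

The distance was about 10.5 in the first image and 11.4 in the second, so they moved 0.9 units further apart.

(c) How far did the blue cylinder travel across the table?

4.0

The blue cylinder moved from about (1.8, 4.0) to (4.8, 1.3), a distance of √(3.0² + 2.7²) ≈ 4.0.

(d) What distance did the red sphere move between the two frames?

1.7

The red sphere was near (6.8, 3.7) before and (5.2, 3.1) after, so it travelled √(1.6² + 0.6²) ≈ 1.7 units.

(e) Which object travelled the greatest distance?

the blue cylinder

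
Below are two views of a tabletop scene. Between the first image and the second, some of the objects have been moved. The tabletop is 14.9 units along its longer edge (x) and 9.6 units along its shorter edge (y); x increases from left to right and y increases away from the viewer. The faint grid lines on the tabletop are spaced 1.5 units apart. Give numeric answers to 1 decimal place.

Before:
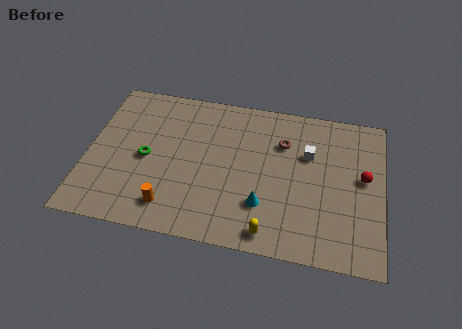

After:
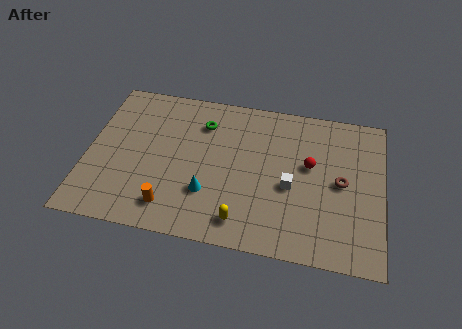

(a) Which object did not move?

the orange cylinder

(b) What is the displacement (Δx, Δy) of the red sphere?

(-2.7, 0.3)

The red sphere started near (13.9, 5.3) and ended near (11.2, 5.6).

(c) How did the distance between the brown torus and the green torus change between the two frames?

+0.3

Before: roughly 7.2 units apart; after: 7.5. That's 0.3 units further apart.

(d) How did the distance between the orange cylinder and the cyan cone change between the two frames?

-2.5

Before: roughly 4.7 units apart; after: 2.2. That's 2.5 units closer together.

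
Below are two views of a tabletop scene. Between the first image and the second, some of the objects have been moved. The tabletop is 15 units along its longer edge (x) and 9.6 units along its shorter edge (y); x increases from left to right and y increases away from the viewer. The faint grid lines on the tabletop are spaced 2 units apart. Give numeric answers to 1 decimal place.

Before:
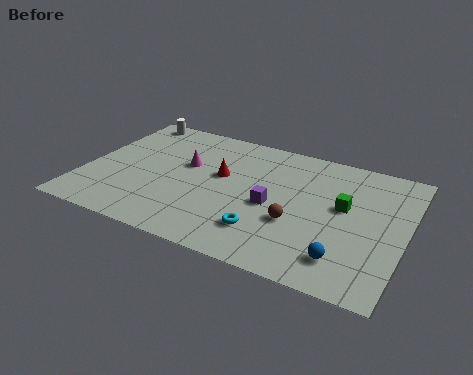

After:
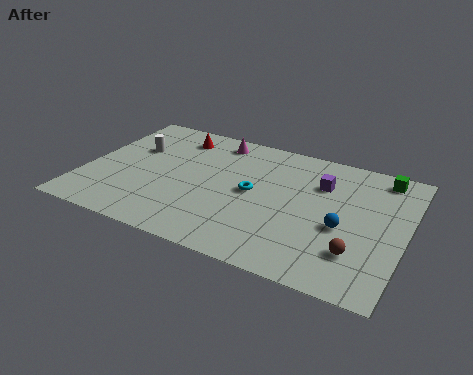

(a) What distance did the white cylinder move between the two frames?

2.6

The white cylinder was near (1.4, 8.7) before and (2.0, 6.2) after, so it travelled √(0.6² + 2.5²) ≈ 2.6 units.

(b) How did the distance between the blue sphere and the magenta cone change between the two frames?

-1.0

They were about 8.8 units apart before and 7.8 after — 1.0 units closer together.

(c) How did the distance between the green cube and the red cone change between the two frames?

+4.0

The distance was about 5.8 in the first image and 9.8 in the second, so they moved 4.0 units further apart.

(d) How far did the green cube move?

3.3

The green cube was near (12.1, 5.5) before and (13.6, 8.4) after, so it travelled √(1.5² + 2.9²) ≈ 3.3 units.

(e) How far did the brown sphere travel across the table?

3.1

The brown sphere was near (10.1, 3.5) before and (13.0, 2.5) after, so it travelled √(2.9² + 1.0²) ≈ 3.1 units.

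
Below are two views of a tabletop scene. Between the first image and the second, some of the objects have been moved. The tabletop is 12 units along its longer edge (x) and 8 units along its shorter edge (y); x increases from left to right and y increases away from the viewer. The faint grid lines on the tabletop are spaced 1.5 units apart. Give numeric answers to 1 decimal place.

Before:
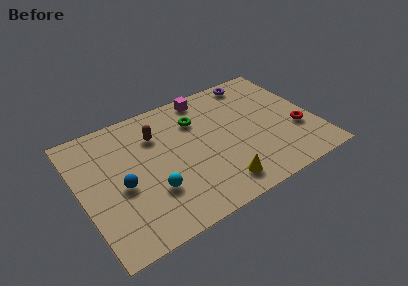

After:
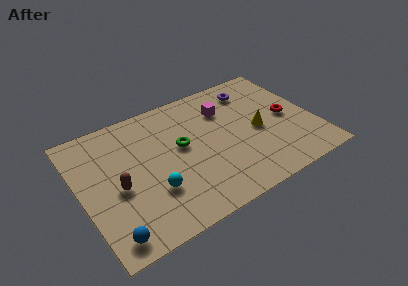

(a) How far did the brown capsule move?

3.3

The brown capsule moved from about (4.1, 5.8) to (1.8, 3.5), a distance of √(2.3² + 2.3²) ≈ 3.3.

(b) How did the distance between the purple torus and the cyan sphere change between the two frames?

-0.5

They were about 7.6 units apart before and 7.1 after — 0.5 units closer together.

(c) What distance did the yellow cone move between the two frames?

3.5

The yellow cone was near (6.6, 1.3) before and (9.1, 3.7) after, so it travelled √(2.5² + 2.4²) ≈ 3.5 units.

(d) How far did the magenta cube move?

1.5

From (6.9, 7.1) to (7.7, 5.8), the magenta cube covered √(0.8² + 1.3²) ≈ 1.5 units.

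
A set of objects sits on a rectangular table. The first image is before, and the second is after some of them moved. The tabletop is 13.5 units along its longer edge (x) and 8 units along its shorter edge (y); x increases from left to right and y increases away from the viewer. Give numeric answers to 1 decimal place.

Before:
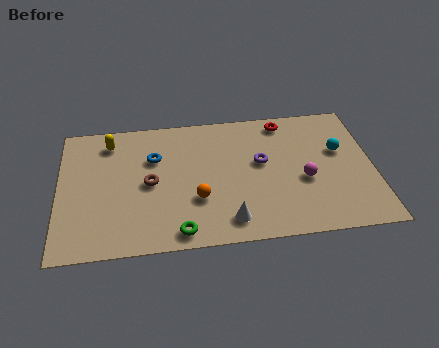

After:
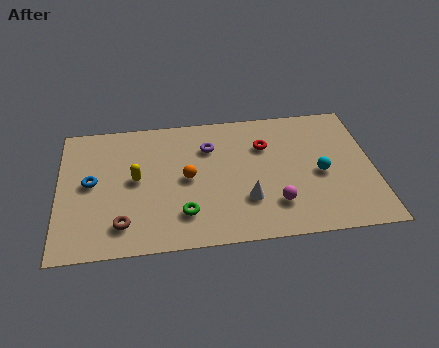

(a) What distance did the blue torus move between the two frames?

3.0

The blue torus moved from about (4.1, 5.4) to (1.4, 4.2), a distance of √(2.7² + 1.2²) ≈ 3.0.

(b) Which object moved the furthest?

the blue torus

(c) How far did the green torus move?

1.0

From (5.1, 0.9) to (5.3, 1.9), the green torus covered √(0.2² + 1.0²) ≈ 1.0 units.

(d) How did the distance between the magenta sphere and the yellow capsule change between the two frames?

-2.6

Before: roughly 8.9 units apart; after: 6.3. That's 2.6 units closer together.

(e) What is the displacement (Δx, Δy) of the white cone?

(0.8, 1.1)

From the two frames, the white cone sits at roughly (7.2, 1.3) before and (8.0, 2.4) after.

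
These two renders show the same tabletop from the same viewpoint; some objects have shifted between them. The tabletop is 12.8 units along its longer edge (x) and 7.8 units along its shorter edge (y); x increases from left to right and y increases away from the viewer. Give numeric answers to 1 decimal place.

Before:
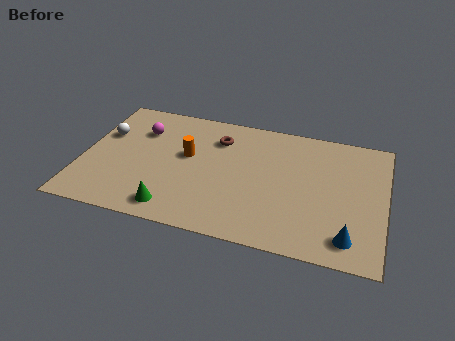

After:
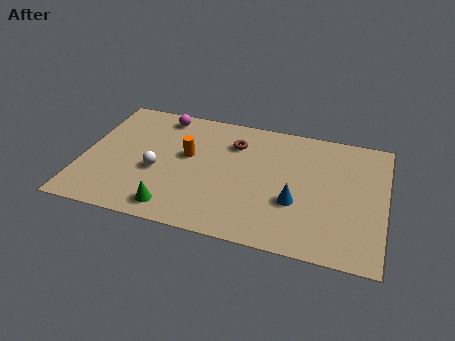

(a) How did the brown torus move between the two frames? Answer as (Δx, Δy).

(0.7, -0.1)

The brown torus was at about (5.6, 5.9) and moved to about (6.3, 5.8).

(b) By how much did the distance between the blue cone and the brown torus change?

-3.3

They were about 7.4 units apart before and 4.1 after — 3.3 units closer together.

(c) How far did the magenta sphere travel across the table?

1.4

From (2.3, 5.6) to (3.1, 6.8), the magenta sphere covered √(0.8² + 1.2²) ≈ 1.4 units.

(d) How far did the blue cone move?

2.7

The blue cone moved from about (11.4, 1.3) to (9.1, 2.8), a distance of √(2.3² + 1.5²) ≈ 2.7.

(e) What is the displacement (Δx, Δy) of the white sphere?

(2.4, -1.8)

From the two frames, the white sphere sits at roughly (0.8, 5.0) before and (3.2, 3.2) after.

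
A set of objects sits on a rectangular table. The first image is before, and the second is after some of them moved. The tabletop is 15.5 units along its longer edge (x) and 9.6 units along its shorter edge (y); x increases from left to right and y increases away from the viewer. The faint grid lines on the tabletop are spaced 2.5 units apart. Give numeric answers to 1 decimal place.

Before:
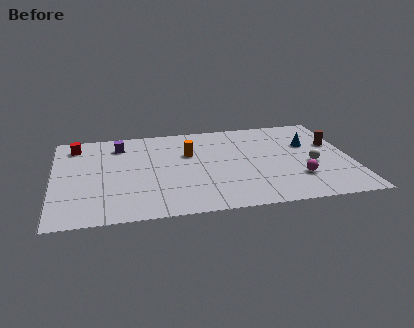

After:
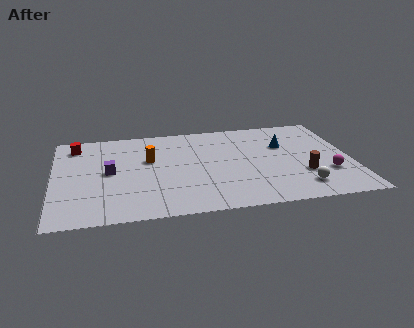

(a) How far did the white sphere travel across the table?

2.3

From (13.4, 4.0) to (12.7, 1.8), the white sphere covered √(0.7² + 2.2²) ≈ 2.3 units.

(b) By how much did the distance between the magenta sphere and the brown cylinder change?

-2.6

They were about 3.9 units apart before and 1.3 after — 2.6 units closer together.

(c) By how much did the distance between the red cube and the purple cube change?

+1.2

The distance was about 2.3 in the first image and 3.5 in the second, so they moved 1.2 units further apart.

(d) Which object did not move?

the red cube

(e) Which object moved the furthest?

the brown cylinder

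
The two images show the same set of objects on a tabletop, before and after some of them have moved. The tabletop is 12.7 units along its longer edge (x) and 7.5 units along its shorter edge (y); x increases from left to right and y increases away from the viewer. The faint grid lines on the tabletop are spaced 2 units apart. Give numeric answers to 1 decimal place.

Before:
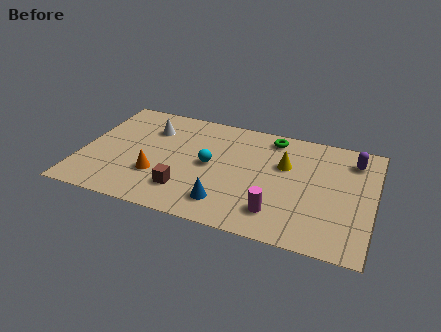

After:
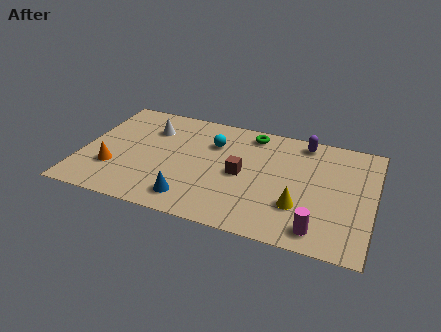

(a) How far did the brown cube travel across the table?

2.9

The brown cube was near (4.7, 1.8) before and (7.0, 3.6) after, so it travelled √(2.3² + 1.8²) ≈ 2.9 units.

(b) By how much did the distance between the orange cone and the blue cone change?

+0.4

Before: roughly 3.2 units apart; after: 3.6. That's 0.4 units further apart.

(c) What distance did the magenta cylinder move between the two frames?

1.9

From (8.7, 1.6) to (10.5, 1.1), the magenta cylinder covered √(1.8² + 0.5²) ≈ 1.9 units.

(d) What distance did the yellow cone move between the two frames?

2.6

From (8.8, 4.8) to (9.6, 2.3), the yellow cone covered √(0.8² + 2.5²) ≈ 2.6 units.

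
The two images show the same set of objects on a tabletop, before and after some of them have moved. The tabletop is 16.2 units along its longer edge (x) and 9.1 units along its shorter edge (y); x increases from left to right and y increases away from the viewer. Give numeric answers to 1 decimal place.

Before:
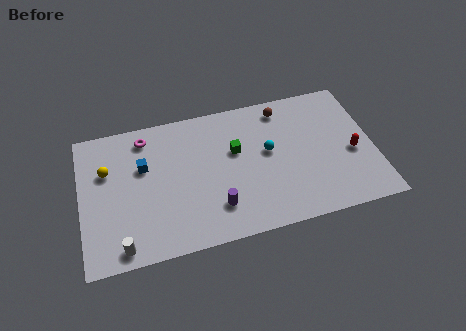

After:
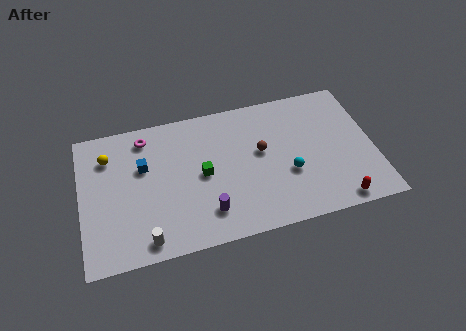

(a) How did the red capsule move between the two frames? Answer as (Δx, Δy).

(-1.1, -3.0)

From the two frames, the red capsule sits at roughly (15.0, 3.9) before and (13.9, 0.9) after.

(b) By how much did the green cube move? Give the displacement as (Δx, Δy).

(-1.9, -1.1)

From the two frames, the green cube sits at roughly (8.6, 5.6) before and (6.7, 4.5) after.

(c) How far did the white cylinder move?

1.3

The white cylinder was near (2.1, 1.0) before and (3.4, 1.1) after, so it travelled √(1.3² + 0.1²) ≈ 1.3 units.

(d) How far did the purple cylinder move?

0.5

The purple cylinder moved from about (7.3, 2.2) to (6.8, 2.0), a distance of √(0.5² + 0.2²) ≈ 0.5.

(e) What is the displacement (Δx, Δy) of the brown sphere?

(-1.4, -2.6)

The brown sphere started near (11.4, 7.8) and ended near (10.0, 5.2).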